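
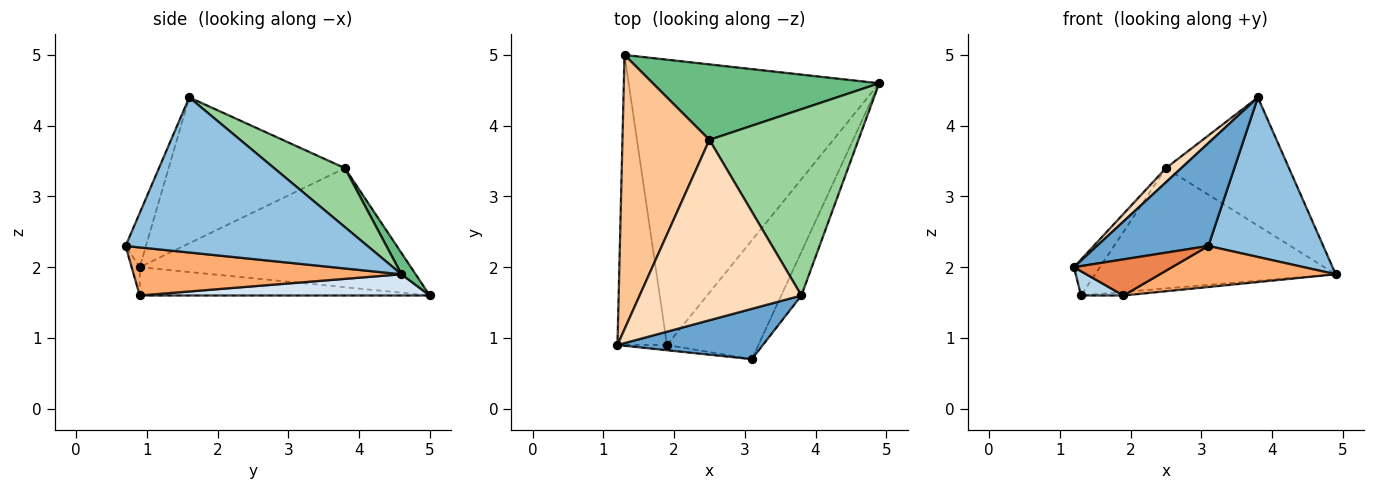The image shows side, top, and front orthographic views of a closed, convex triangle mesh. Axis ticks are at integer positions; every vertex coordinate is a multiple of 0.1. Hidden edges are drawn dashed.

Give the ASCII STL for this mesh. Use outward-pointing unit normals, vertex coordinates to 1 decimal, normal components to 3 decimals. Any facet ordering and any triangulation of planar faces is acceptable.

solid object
 facet normal -0.162 -0.886 0.434
  outer loop
   vertex 3.1 0.7 2.3
   vertex 3.8 1.6 4.4
   vertex 1.2 0.9 2.0
  endloop
 endfacet
 facet normal 0.897 -0.426 -0.116
  outer loop
   vertex 3.1 0.7 2.3
   vertex 4.9 4.6 1.9
   vertex 3.8 1.6 4.4
  endloop
 endfacet
 facet normal -0.495 -0.072 -0.866
  outer loop
   vertex 1.9 0.9 1.6
   vertex 1.2 0.9 2.0
   vertex 1.3 5.0 1.6
  endloop
 endfacet
 facet normal 0.084 0.012 -0.996
  outer loop
   vertex 1.9 0.9 1.6
   vertex 1.3 5.0 1.6
   vertex 4.9 4.6 1.9
  endloop
 endfacet
 facet normal -0.081 -0.986 -0.142
  outer loop
   vertex 1.9 0.9 1.6
   vertex 3.1 0.7 2.3
   vertex 1.2 0.9 2.0
  endloop
 endfacet
 facet normal 0.445 -0.292 -0.846
  outer loop
   vertex 1.9 0.9 1.6
   vertex 4.9 4.6 1.9
   vertex 3.1 0.7 2.3
  endloop
 endfacet
 facet normal -0.805 0.077 0.588
  outer loop
   vertex 2.5 3.8 3.4
   vertex 1.3 5.0 1.6
   vertex 1.2 0.9 2.0
  endloop
 endfacet
 facet normal -0.669 -0.058 0.741
  outer loop
   vertex 2.5 3.8 3.4
   vertex 1.2 0.9 2.0
   vertex 3.8 1.6 4.4
  endloop
 endfacet
 facet normal 0.050 0.846 0.531
  outer loop
   vertex 2.5 3.8 3.4
   vertex 4.9 4.6 1.9
   vertex 1.3 5.0 1.6
  endloop
 endfacet
 facet normal 0.310 0.539 0.783
  outer loop
   vertex 2.5 3.8 3.4
   vertex 3.8 1.6 4.4
   vertex 4.9 4.6 1.9
  endloop
 endfacet
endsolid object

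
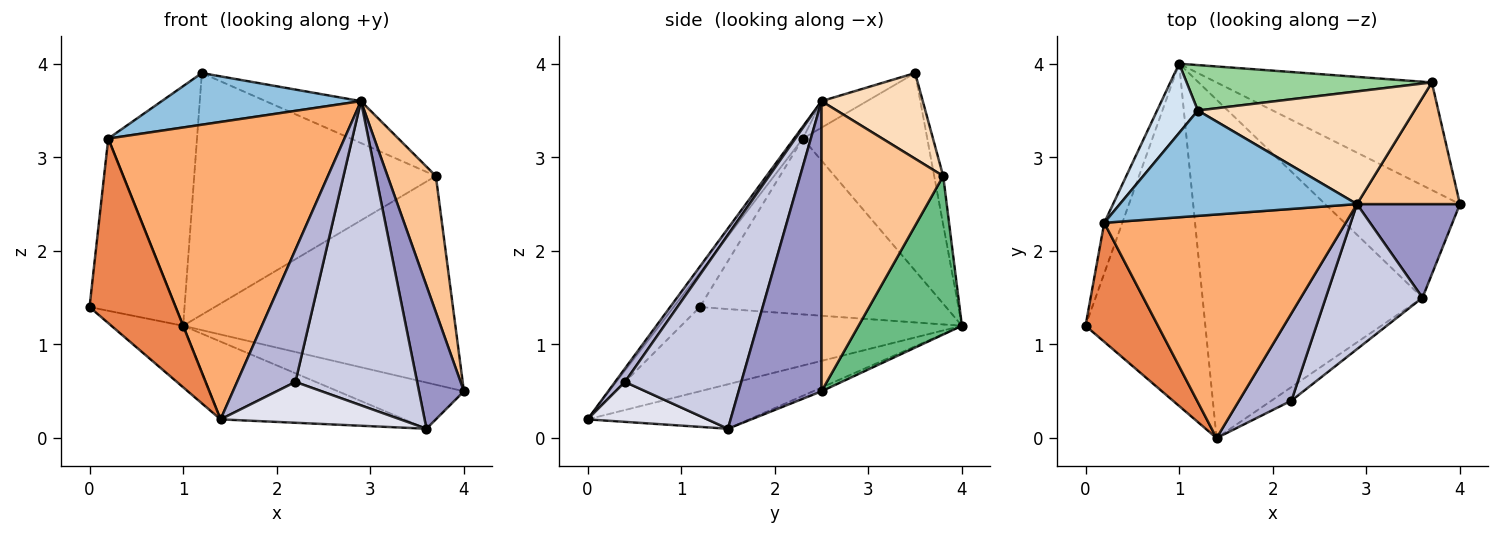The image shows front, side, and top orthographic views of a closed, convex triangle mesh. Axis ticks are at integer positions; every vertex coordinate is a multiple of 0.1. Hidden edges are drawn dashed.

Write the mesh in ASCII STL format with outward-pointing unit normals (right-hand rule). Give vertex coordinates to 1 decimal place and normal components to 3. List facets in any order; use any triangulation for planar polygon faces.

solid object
 facet normal -0.569 0.145 -0.809
  outer loop
   vertex 1.4 0.0 0.2
   vertex 0.0 1.2 1.4
   vertex 1.0 4.0 1.2
  endloop
 endfacet
 facet normal -0.100 -0.438 0.893
  outer loop
   vertex 0.2 2.3 3.2
   vertex 2.9 2.5 3.6
   vertex 1.2 3.5 3.9
  endloop
 endfacet
 facet normal -0.940 0.329 -0.096
  outer loop
   vertex 0.2 2.3 3.2
   vertex 1.0 4.0 1.2
   vertex 0.0 1.2 1.4
  endloop
 endfacet
 facet normal -0.803 0.573 0.166
  outer loop
   vertex 0.2 2.3 3.2
   vertex 1.2 3.5 3.9
   vertex 1.0 4.0 1.2
  endloop
 endfacet
 facet normal -0.248 -0.814 0.525
  outer loop
   vertex 0.2 2.3 3.2
   vertex 0.0 1.2 1.4
   vertex 1.4 0.0 0.2
  endloop
 endfacet
 facet normal -0.030 -0.799 0.601
  outer loop
   vertex 0.2 2.3 3.2
   vertex 1.4 0.0 0.2
   vertex 2.9 2.5 3.6
  endloop
 endfacet
 facet normal 0.883 -0.350 0.313
  outer loop
   vertex 3.7 3.8 2.8
   vertex 2.9 2.5 3.6
   vertex 4.0 2.5 0.5
  endloop
 endfacet
 facet normal 0.347 0.327 0.879
  outer loop
   vertex 3.7 3.8 2.8
   vertex 1.2 3.5 3.9
   vertex 2.9 2.5 3.6
  endloop
 endfacet
 facet normal 0.320 0.842 -0.434
  outer loop
   vertex 3.7 3.8 2.8
   vertex 4.0 2.5 0.5
   vertex 1.0 4.0 1.2
  endloop
 endfacet
 facet normal -0.037 0.982 0.185
  outer loop
   vertex 3.7 3.8 2.8
   vertex 1.0 4.0 1.2
   vertex 1.2 3.5 3.9
  endloop
 endfacet
 facet normal -0.026 0.380 -0.925
  outer loop
   vertex 3.6 1.5 0.1
   vertex 1.0 4.0 1.2
   vertex 4.0 2.5 0.5
  endloop
 endfacet
 facet normal -0.193 0.220 -0.956
  outer loop
   vertex 3.6 1.5 0.1
   vertex 1.4 0.0 0.2
   vertex 1.0 4.0 1.2
  endloop
 endfacet
 facet normal 0.839 -0.455 0.298
  outer loop
   vertex 3.6 1.5 0.1
   vertex 4.0 2.5 0.5
   vertex 2.9 2.5 3.6
  endloop
 endfacet
 facet normal 0.140 -0.826 0.546
  outer loop
   vertex 2.2 0.4 0.6
   vertex 2.9 2.5 3.6
   vertex 1.4 0.0 0.2
  endloop
 endfacet
 facet normal 0.653 -0.683 0.326
  outer loop
   vertex 2.2 0.4 0.6
   vertex 3.6 1.5 0.1
   vertex 2.9 2.5 3.6
  endloop
 endfacet
 facet normal 0.535 -0.802 -0.267
  outer loop
   vertex 2.2 0.4 0.6
   vertex 1.4 0.0 0.2
   vertex 3.6 1.5 0.1
  endloop
 endfacet
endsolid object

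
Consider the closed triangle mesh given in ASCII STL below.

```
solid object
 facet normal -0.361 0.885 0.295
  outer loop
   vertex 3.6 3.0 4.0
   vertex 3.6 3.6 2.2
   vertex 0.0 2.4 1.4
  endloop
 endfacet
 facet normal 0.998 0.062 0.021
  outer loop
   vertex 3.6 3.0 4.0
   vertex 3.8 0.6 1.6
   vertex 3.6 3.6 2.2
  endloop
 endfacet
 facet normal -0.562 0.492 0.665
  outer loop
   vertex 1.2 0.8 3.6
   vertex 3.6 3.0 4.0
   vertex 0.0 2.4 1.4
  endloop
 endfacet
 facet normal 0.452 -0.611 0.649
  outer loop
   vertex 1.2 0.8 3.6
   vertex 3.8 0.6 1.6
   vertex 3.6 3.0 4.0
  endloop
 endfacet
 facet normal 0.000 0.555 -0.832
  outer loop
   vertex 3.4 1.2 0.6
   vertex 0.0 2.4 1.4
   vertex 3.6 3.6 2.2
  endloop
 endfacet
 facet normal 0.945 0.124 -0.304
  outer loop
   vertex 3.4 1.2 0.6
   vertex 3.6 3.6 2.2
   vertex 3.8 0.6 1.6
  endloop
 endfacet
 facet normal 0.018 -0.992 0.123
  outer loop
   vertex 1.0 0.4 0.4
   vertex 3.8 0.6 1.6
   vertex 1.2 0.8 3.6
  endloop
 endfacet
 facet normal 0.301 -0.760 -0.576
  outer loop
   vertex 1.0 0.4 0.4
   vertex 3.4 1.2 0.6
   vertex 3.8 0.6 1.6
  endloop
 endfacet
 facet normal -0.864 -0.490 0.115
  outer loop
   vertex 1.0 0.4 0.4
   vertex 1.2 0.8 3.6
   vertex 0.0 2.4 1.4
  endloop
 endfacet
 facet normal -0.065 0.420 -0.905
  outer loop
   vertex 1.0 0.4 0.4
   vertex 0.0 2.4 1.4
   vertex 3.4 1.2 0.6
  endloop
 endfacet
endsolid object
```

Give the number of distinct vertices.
7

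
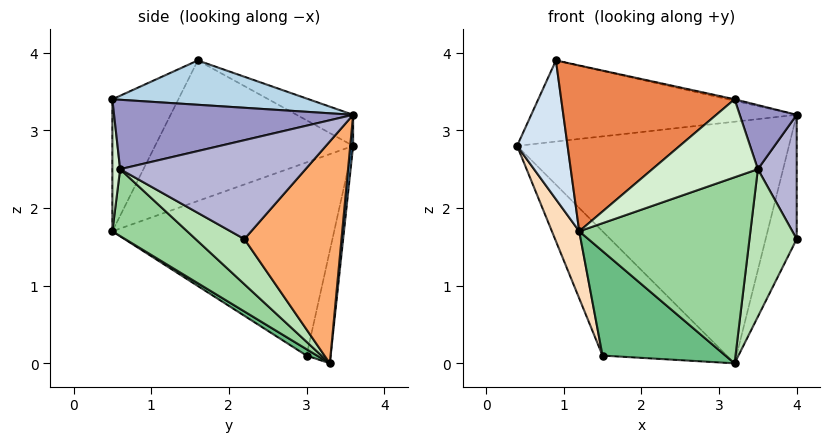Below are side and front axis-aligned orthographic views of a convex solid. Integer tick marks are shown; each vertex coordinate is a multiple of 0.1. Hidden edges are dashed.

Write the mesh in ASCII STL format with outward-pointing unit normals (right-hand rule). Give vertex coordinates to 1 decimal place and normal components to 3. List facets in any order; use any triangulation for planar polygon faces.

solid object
 facet normal 0.011 0.995 -0.096
  outer loop
   vertex 3.2 3.3 0.0
   vertex 0.4 3.6 2.8
   vertex 4.0 3.6 3.2
  endloop
 endfacet
 facet normal -0.098 0.461 0.882
  outer loop
   vertex 0.9 1.6 3.9
   vertex 4.0 3.6 3.2
   vertex 0.4 3.6 2.8
  endloop
 endfacet
 facet normal 0.216 0.007 0.976
  outer loop
   vertex 0.9 1.6 3.9
   vertex 3.2 0.5 3.4
   vertex 4.0 3.6 3.2
  endloop
 endfacet
 facet normal -0.969 -0.247 -0.009
  outer loop
   vertex 0.9 1.6 3.9
   vertex 0.4 3.6 2.8
   vertex 1.2 0.5 1.7
  endloop
 endfacet
 facet normal -0.328 -0.862 0.386
  outer loop
   vertex 0.9 1.6 3.9
   vertex 1.2 0.5 1.7
   vertex 3.2 0.5 3.4
  endloop
 endfacet
 facet normal 0.920 0.294 -0.258
  outer loop
   vertex 4.0 2.2 1.6
   vertex 3.2 3.3 0.0
   vertex 4.0 3.6 3.2
  endloop
 endfacet
 facet normal -0.183 0.941 -0.284
  outer loop
   vertex 1.5 3.0 0.1
   vertex 0.4 3.6 2.8
   vertex 3.2 3.3 0.0
  endloop
 endfacet
 facet normal -0.929 -0.114 -0.353
  outer loop
   vertex 1.5 3.0 0.1
   vertex 1.2 0.5 1.7
   vertex 0.4 3.6 2.8
  endloop
 endfacet
 facet normal 0.046 -0.542 -0.839
  outer loop
   vertex 1.5 3.0 0.1
   vertex 3.2 3.3 0.0
   vertex 1.2 0.5 1.7
  endloop
 endfacet
 facet normal 0.278 -0.636 -0.720
  outer loop
   vertex 3.5 0.6 2.5
   vertex 1.2 0.5 1.7
   vertex 3.2 3.3 0.0
  endloop
 endfacet
 facet normal 0.551 -0.533 -0.642
  outer loop
   vertex 3.5 0.6 2.5
   vertex 3.2 3.3 0.0
   vertex 4.0 2.2 1.6
  endloop
 endfacet
 facet normal 0.073 -0.994 -0.086
  outer loop
   vertex 3.5 0.6 2.5
   vertex 3.2 0.5 3.4
   vertex 1.2 0.5 1.7
  endloop
 endfacet
 facet normal 0.932 -0.222 0.286
  outer loop
   vertex 3.5 0.6 2.5
   vertex 4.0 3.6 3.2
   vertex 3.2 0.5 3.4
  endloop
 endfacet
 facet normal 0.963 -0.202 0.177
  outer loop
   vertex 3.5 0.6 2.5
   vertex 4.0 2.2 1.6
   vertex 4.0 3.6 3.2
  endloop
 endfacet
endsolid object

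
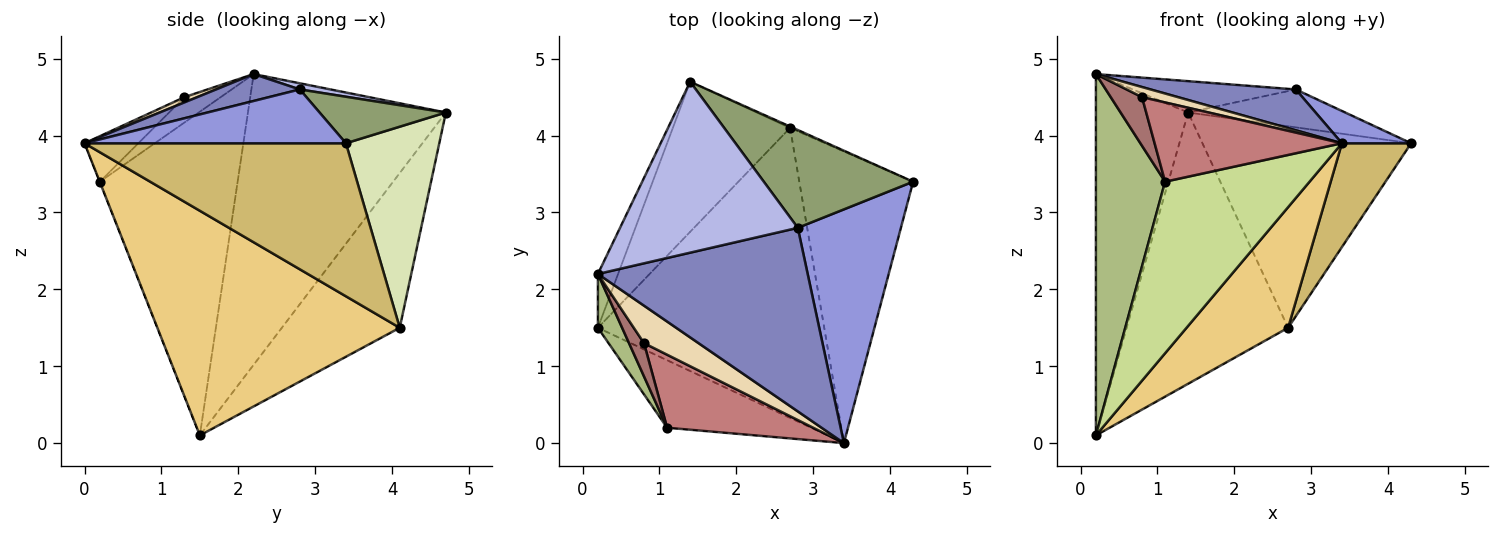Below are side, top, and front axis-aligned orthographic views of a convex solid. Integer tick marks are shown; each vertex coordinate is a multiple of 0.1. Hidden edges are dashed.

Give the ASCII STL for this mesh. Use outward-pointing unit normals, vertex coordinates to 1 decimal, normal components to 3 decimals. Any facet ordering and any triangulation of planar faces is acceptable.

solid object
 facet normal -0.905 0.422 -0.063
  outer loop
   vertex 1.4 4.7 4.3
   vertex 0.2 1.5 0.1
   vertex 0.2 2.2 4.8
  endloop
 endfacet
 facet normal 0.124 -0.216 0.969
  outer loop
   vertex 2.8 2.8 4.6
   vertex 0.2 2.2 4.8
   vertex 3.4 0.0 3.9
  endloop
 endfacet
 facet normal 0.459 -0.122 0.880
  outer loop
   vertex 2.8 2.8 4.6
   vertex 3.4 0.0 3.9
   vertex 4.3 3.4 3.9
  endloop
 endfacet
 facet normal 0.034 0.180 0.983
  outer loop
   vertex 2.8 2.8 4.6
   vertex 1.4 4.7 4.3
   vertex 0.2 2.2 4.8
  endloop
 endfacet
 facet normal 0.279 0.347 0.895
  outer loop
   vertex 2.8 2.8 4.6
   vertex 4.3 3.4 3.9
   vertex 1.4 4.7 4.3
  endloop
 endfacet
 facet normal -0.892 -0.448 0.067
  outer loop
   vertex 1.1 0.2 3.4
   vertex 0.2 2.2 4.8
   vertex 0.2 1.5 0.1
  endloop
 endfacet
 facet normal -0.001 -0.931 -0.366
  outer loop
   vertex 1.1 0.2 3.4
   vertex 0.2 1.5 0.1
   vertex 3.4 0.0 3.9
  endloop
 endfacet
 facet normal 0.408 0.913 -0.006
  outer loop
   vertex 2.7 4.1 1.5
   vertex 1.4 4.7 4.3
   vertex 4.3 3.4 3.9
  endloop
 endfacet
 facet normal -0.538 0.737 -0.408
  outer loop
   vertex 2.7 4.1 1.5
   vertex 0.2 1.5 0.1
   vertex 1.4 4.7 4.3
  endloop
 endfacet
 facet normal 0.785 -0.208 -0.584
  outer loop
   vertex 2.7 4.1 1.5
   vertex 4.3 3.4 3.9
   vertex 3.4 0.0 3.9
  endloop
 endfacet
 facet normal 0.676 -0.283 -0.681
  outer loop
   vertex 2.7 4.1 1.5
   vertex 3.4 0.0 3.9
   vertex 0.2 1.5 0.1
  endloop
 endfacet
 facet normal 0.092 -0.259 0.961
  outer loop
   vertex 0.8 1.3 4.5
   vertex 3.4 0.0 3.9
   vertex 0.2 2.2 4.8
  endloop
 endfacet
 facet normal -0.691 -0.597 0.408
  outer loop
   vertex 0.8 1.3 4.5
   vertex 0.2 2.2 4.8
   vertex 1.1 0.2 3.4
  endloop
 endfacet
 facet normal -0.207 -0.719 0.663
  outer loop
   vertex 0.8 1.3 4.5
   vertex 1.1 0.2 3.4
   vertex 3.4 0.0 3.9
  endloop
 endfacet
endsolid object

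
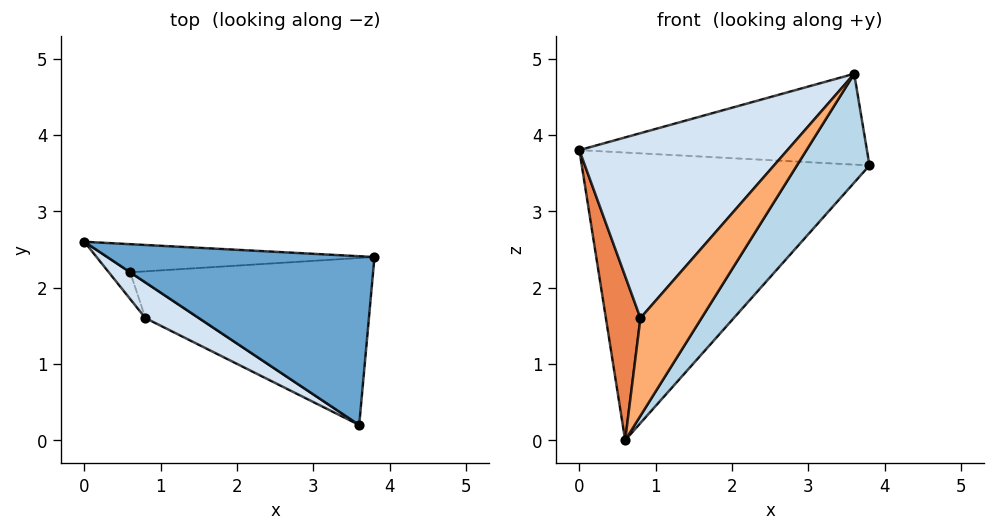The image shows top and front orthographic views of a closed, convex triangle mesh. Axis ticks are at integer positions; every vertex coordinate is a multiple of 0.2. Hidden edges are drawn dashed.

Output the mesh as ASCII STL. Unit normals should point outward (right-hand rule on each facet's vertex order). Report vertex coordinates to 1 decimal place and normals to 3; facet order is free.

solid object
 facet normal 0.071 0.473 0.878
  outer loop
   vertex 3.6 0.2 4.8
   vertex 3.8 2.4 3.6
   vertex 0.0 2.6 3.8
  endloop
 endfacet
 facet normal 0.047 0.994 -0.097
  outer loop
   vertex 0.6 2.2 0.0
   vertex 0.0 2.6 3.8
   vertex 3.8 2.4 3.6
  endloop
 endfacet
 facet normal 0.699 -0.390 -0.599
  outer loop
   vertex 0.6 2.2 0.0
   vertex 3.8 2.4 3.6
   vertex 3.6 0.2 4.8
  endloop
 endfacet
 facet normal -0.577 -0.802 0.154
  outer loop
   vertex 0.8 1.6 1.6
   vertex 3.6 0.2 4.8
   vertex 0.0 2.6 3.8
  endloop
 endfacet
 facet normal -0.859 -0.506 -0.082
  outer loop
   vertex 0.8 1.6 1.6
   vertex 0.0 2.6 3.8
   vertex 0.6 2.2 0.0
  endloop
 endfacet
 facet normal -0.078 -0.937 -0.341
  outer loop
   vertex 0.8 1.6 1.6
   vertex 0.6 2.2 0.0
   vertex 3.6 0.2 4.8
  endloop
 endfacet
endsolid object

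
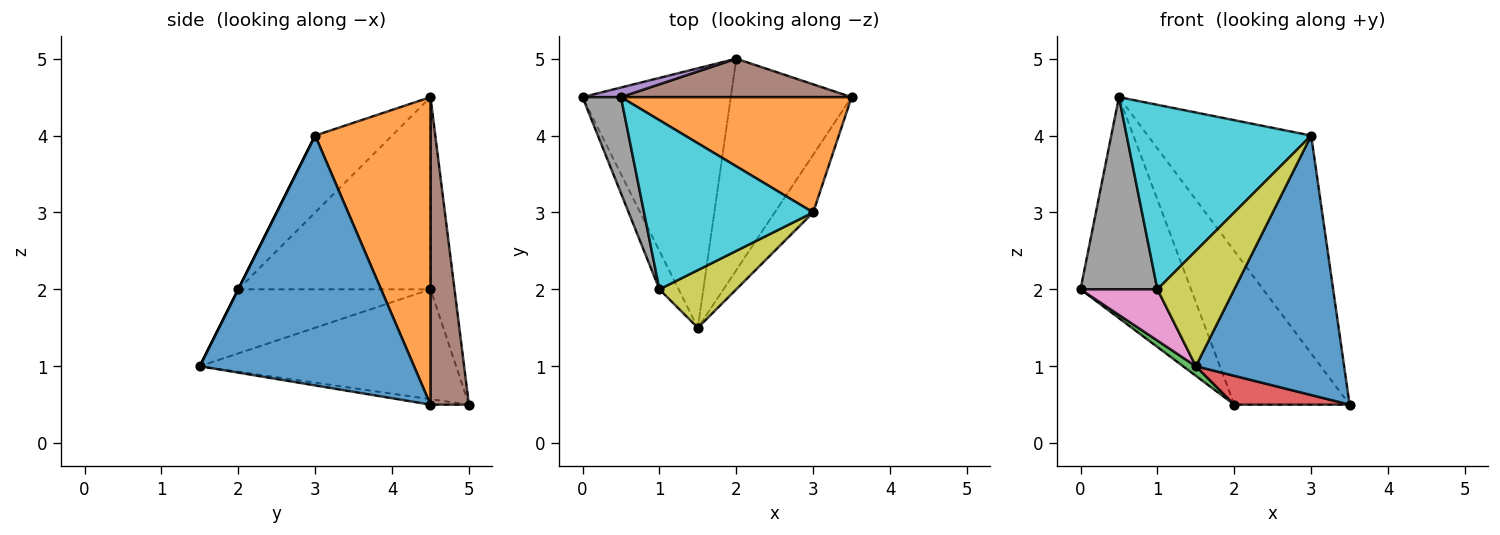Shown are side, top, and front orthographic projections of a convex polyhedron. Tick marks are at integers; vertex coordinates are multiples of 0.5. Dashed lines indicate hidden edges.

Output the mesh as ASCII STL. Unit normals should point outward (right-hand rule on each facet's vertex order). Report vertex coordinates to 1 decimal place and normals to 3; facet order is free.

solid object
 facet normal 0.816 -0.565 -0.125
  outer loop
   vertex 3.0 3.0 4.0
   vertex 1.5 1.5 1.0
   vertex 3.5 4.5 0.5
  endloop
 endfacet
 facet normal 0.529 0.750 0.397
  outer loop
   vertex 3.0 3.0 4.0
   vertex 3.5 4.5 0.5
   vertex 0.5 4.5 4.5
  endloop
 endfacet
 facet normal -0.595 -0.030 -0.803
  outer loop
   vertex 2.0 5.0 0.5
   vertex 1.5 1.5 1.0
   vertex 0.0 4.5 2.0
  endloop
 endfacet
 facet normal -0.045 -0.135 -0.990
  outer loop
   vertex 2.0 5.0 0.5
   vertex 3.5 4.5 0.5
   vertex 1.5 1.5 1.0
  endloop
 endfacet
 facet normal -0.212 0.976 0.042
  outer loop
   vertex 2.0 5.0 0.5
   vertex 0.0 4.5 2.0
   vertex 0.5 4.5 4.5
  endloop
 endfacet
 facet normal 0.308 0.923 0.231
  outer loop
   vertex 2.0 5.0 0.5
   vertex 0.5 4.5 4.5
   vertex 3.5 4.5 0.5
  endloop
 endfacet
 facet normal -0.894 -0.358 -0.268
  outer loop
   vertex 1.0 2.0 2.0
   vertex 0.0 4.5 2.0
   vertex 1.5 1.5 1.0
  endloop
 endfacet
 facet normal -0.913 -0.365 0.183
  outer loop
   vertex 1.0 2.0 2.0
   vertex 0.5 4.5 4.5
   vertex 0.0 4.5 2.0
  endloop
 endfacet
 facet normal 0.000 -0.894 0.447
  outer loop
   vertex 1.0 2.0 2.0
   vertex 1.5 1.5 1.0
   vertex 3.0 3.0 4.0
  endloop
 endfacet
 facet normal -0.294 -0.705 0.646
  outer loop
   vertex 1.0 2.0 2.0
   vertex 3.0 3.0 4.0
   vertex 0.5 4.5 4.5
  endloop
 endfacet
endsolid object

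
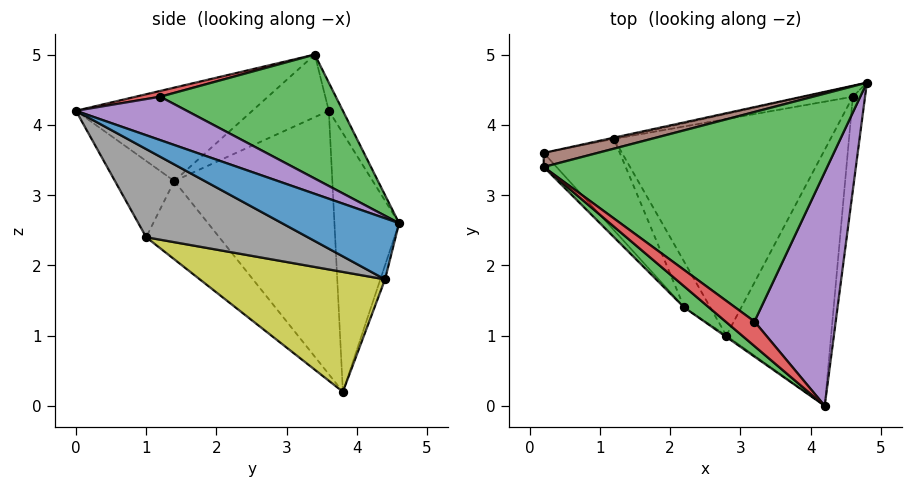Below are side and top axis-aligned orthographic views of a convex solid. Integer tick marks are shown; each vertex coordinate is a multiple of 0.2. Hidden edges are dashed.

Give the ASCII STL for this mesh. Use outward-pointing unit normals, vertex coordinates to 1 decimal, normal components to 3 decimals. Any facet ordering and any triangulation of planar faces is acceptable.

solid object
 facet normal 0.962 -0.192 -0.192
  outer loop
   vertex 4.6 4.4 1.8
   vertex 4.8 4.6 2.6
   vertex 4.2 0.0 4.2
  endloop
 endfacet
 facet normal -0.065 0.972 -0.227
  outer loop
   vertex 4.6 4.4 1.8
   vertex 1.2 3.8 0.2
   vertex 4.8 4.6 2.6
  endloop
 endfacet
 facet normal 0.384 0.284 0.878
  outer loop
   vertex 3.2 1.2 4.4
   vertex 4.8 4.6 2.6
   vertex 0.2 3.4 5.0
  endloop
 endfacet
 facet normal 0.196 0.000 0.981
  outer loop
   vertex 3.2 1.2 4.4
   vertex 0.2 3.4 5.0
   vertex 4.2 0.0 4.2
  endloop
 endfacet
 facet normal 0.457 0.238 0.857
  outer loop
   vertex 3.2 1.2 4.4
   vertex 4.2 0.0 4.2
   vertex 4.8 4.6 2.6
  endloop
 endfacet
 facet normal -0.126 0.962 0.241
  outer loop
   vertex 0.2 3.6 4.2
   vertex 0.2 3.4 5.0
   vertex 4.8 4.6 2.6
  endloop
 endfacet
 facet normal -0.214 0.977 -0.005
  outer loop
   vertex 0.2 3.6 4.2
   vertex 4.8 4.6 2.6
   vertex 1.2 3.8 0.2
  endloop
 endfacet
 facet normal 0.581 -0.430 -0.691
  outer loop
   vertex 2.8 1.0 2.4
   vertex 4.6 4.4 1.8
   vertex 4.2 0.0 4.2
  endloop
 endfacet
 facet normal 0.448 -0.380 -0.809
  outer loop
   vertex 2.8 1.0 2.4
   vertex 1.2 3.8 0.2
   vertex 4.6 4.4 1.8
  endloop
 endfacet
 facet normal -0.770 -0.599 -0.222
  outer loop
   vertex 2.2 1.4 3.2
   vertex 0.2 3.6 4.2
   vertex 1.2 3.8 0.2
  endloop
 endfacet
 facet normal -0.744 -0.620 -0.248
  outer loop
   vertex 2.2 1.4 3.2
   vertex 1.2 3.8 0.2
   vertex 2.8 1.0 2.4
  endloop
 endfacet
 facet normal -0.765 -0.625 -0.156
  outer loop
   vertex 2.2 1.4 3.2
   vertex 0.2 3.4 5.0
   vertex 0.2 3.6 4.2
  endloop
 endfacet
 facet normal -0.620 -0.768 0.164
  outer loop
   vertex 2.2 1.4 3.2
   vertex 4.2 0.0 4.2
   vertex 0.2 3.4 5.0
  endloop
 endfacet
 facet normal -0.568 -0.823 -0.015
  outer loop
   vertex 2.2 1.4 3.2
   vertex 2.8 1.0 2.4
   vertex 4.2 0.0 4.2
  endloop
 endfacet
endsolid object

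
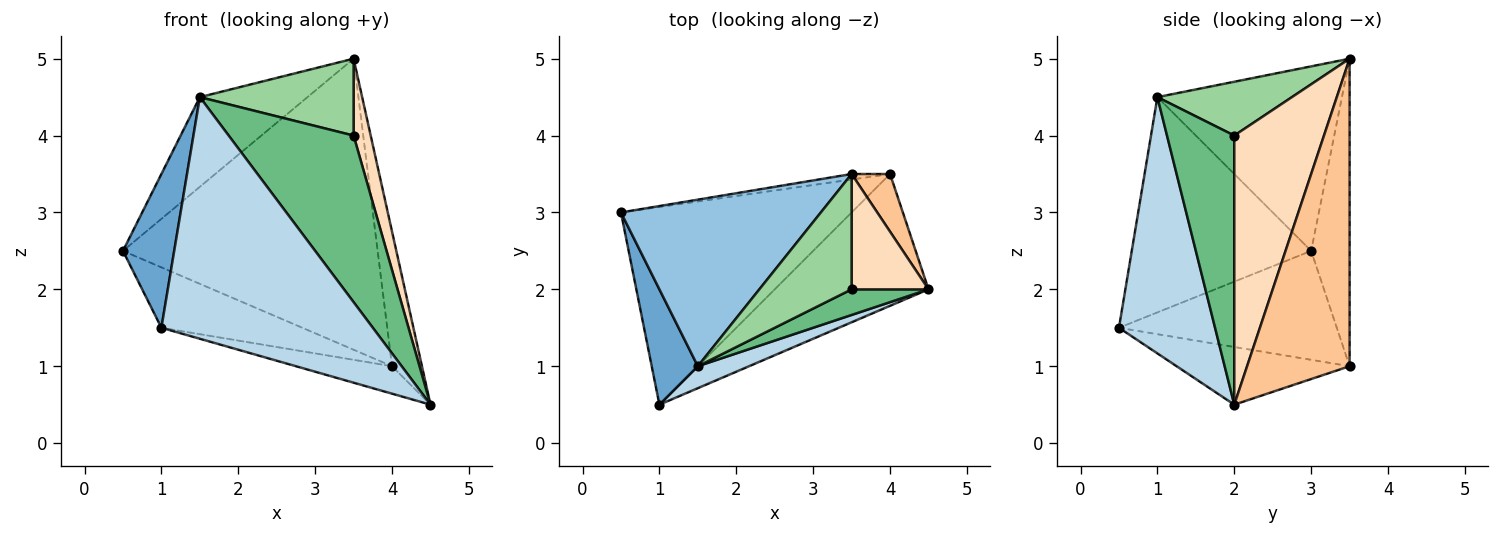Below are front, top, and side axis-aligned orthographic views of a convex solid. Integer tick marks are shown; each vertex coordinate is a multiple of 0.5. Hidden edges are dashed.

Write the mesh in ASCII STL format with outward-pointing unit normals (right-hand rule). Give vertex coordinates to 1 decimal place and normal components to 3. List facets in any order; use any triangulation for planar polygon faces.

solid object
 facet normal -0.942 -0.269 0.202
  outer loop
   vertex 1.5 1.0 4.5
   vertex 0.5 3.0 2.5
   vertex 1.0 0.5 1.5
  endloop
 endfacet
 facet normal -0.631 0.368 0.683
  outer loop
   vertex 1.5 1.0 4.5
   vertex 3.5 3.5 5.0
   vertex 0.5 3.0 2.5
  endloop
 endfacet
 facet normal 0.412 -0.907 0.082
  outer loop
   vertex 1.5 1.0 4.5
   vertex 1.0 0.5 1.5
   vertex 4.5 2.0 0.5
  endloop
 endfacet
 facet normal -0.412 0.266 -0.872
  outer loop
   vertex 4.0 3.5 1.0
   vertex 1.0 0.5 1.5
   vertex 0.5 3.0 2.5
  endloop
 endfacet
 facet normal -0.345 0.191 -0.919
  outer loop
   vertex 4.0 3.5 1.0
   vertex 4.5 2.0 0.5
   vertex 1.0 0.5 1.5
  endloop
 endfacet
 facet normal -0.149 0.989 -0.019
  outer loop
   vertex 4.0 3.5 1.0
   vertex 0.5 3.0 2.5
   vertex 3.5 3.5 5.0
  endloop
 endfacet
 facet normal 0.953 0.278 0.119
  outer loop
   vertex 4.0 3.5 1.0
   vertex 3.5 3.5 5.0
   vertex 4.5 2.0 0.5
  endloop
 endfacet
 facet normal 0.946 -0.180 0.270
  outer loop
   vertex 3.5 2.0 4.0
   vertex 4.5 2.0 0.5
   vertex 3.5 3.5 5.0
  endloop
 endfacet
 facet normal 0.470 -0.873 0.134
  outer loop
   vertex 3.5 2.0 4.0
   vertex 1.5 1.0 4.5
   vertex 4.5 2.0 0.5
  endloop
 endfacet
 facet normal 0.437 -0.499 0.749
  outer loop
   vertex 3.5 2.0 4.0
   vertex 3.5 3.5 5.0
   vertex 1.5 1.0 4.5
  endloop
 endfacet
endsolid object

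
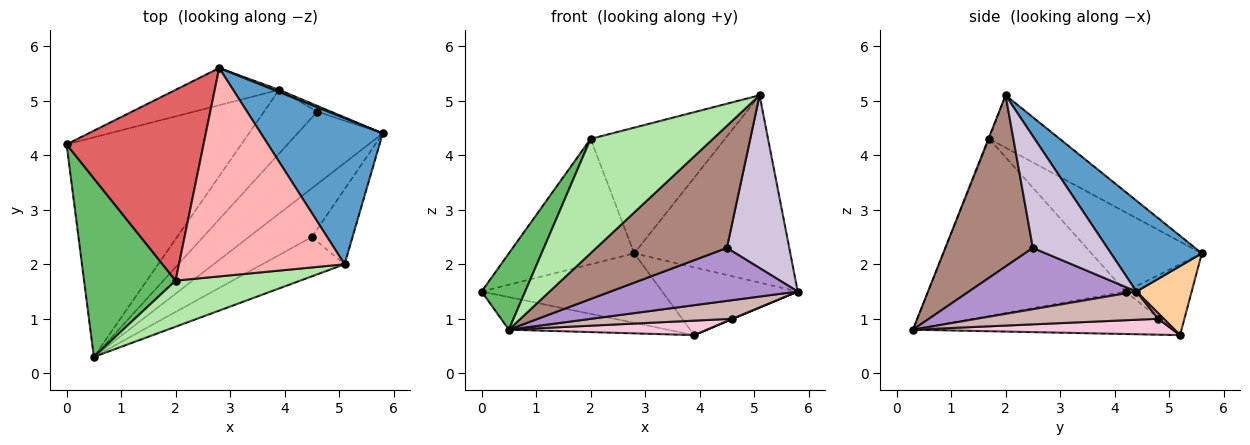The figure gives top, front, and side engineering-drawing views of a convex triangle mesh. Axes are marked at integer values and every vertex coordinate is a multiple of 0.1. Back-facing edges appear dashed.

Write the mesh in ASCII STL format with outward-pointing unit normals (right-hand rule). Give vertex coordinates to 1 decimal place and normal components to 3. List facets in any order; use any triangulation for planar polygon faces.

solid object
 facet normal 0.417 0.717 0.559
  outer loop
   vertex 2.8 5.6 2.2
   vertex 5.1 2.0 5.1
   vertex 5.8 4.4 1.5
  endloop
 endfacet
 facet normal -0.234 0.143 -0.962
  outer loop
   vertex 3.9 5.2 0.7
   vertex 0.5 0.3 0.8
   vertex 0.0 4.2 1.5
  endloop
 endfacet
 facet normal -0.307 0.839 -0.449
  outer loop
   vertex 3.9 5.2 0.7
   vertex 0.0 4.2 1.5
   vertex 2.8 5.6 2.2
  endloop
 endfacet
 facet normal 0.377 0.926 0.030
  outer loop
   vertex 3.9 5.2 0.7
   vertex 2.8 5.6 2.2
   vertex 5.8 4.4 1.5
  endloop
 endfacet
 facet normal -0.872 -0.193 0.451
  outer loop
   vertex 2.0 1.7 4.3
   vertex 0.0 4.2 1.5
   vertex 0.5 0.3 0.8
  endloop
 endfacet
 facet normal -0.007 -0.927 0.374
  outer loop
   vertex 2.0 1.7 4.3
   vertex 0.5 0.3 0.8
   vertex 5.1 2.0 5.1
  endloop
 endfacet
 facet normal -0.435 0.494 0.752
  outer loop
   vertex 2.0 1.7 4.3
   vertex 2.8 5.6 2.2
   vertex 0.0 4.2 1.5
  endloop
 endfacet
 facet normal -0.262 0.499 0.826
  outer loop
   vertex 2.0 1.7 4.3
   vertex 5.1 2.0 5.1
   vertex 2.8 5.6 2.2
  endloop
 endfacet
 facet normal 0.550 -0.614 -0.566
  outer loop
   vertex 4.5 2.5 2.3
   vertex 0.5 0.3 0.8
   vertex 5.8 4.4 1.5
  endloop
 endfacet
 facet normal 0.738 -0.618 -0.269
  outer loop
   vertex 4.5 2.5 2.3
   vertex 5.8 4.4 1.5
   vertex 5.1 2.0 5.1
  endloop
 endfacet
 facet normal 0.538 -0.802 -0.259
  outer loop
   vertex 4.5 2.5 2.3
   vertex 5.1 2.0 5.1
   vertex 0.5 0.3 0.8
  endloop
 endfacet
 facet normal 0.305 -0.237 -0.922
  outer loop
   vertex 4.6 4.8 1.0
   vertex 5.8 4.4 1.5
   vertex 0.5 0.3 0.8
  endloop
 endfacet
 facet normal 0.371 -0.046 -0.927
  outer loop
   vertex 4.6 4.8 1.0
   vertex 3.9 5.2 0.7
   vertex 5.8 4.4 1.5
  endloop
 endfacet
 facet normal 0.279 -0.213 -0.936
  outer loop
   vertex 4.6 4.8 1.0
   vertex 0.5 0.3 0.8
   vertex 3.9 5.2 0.7
  endloop
 endfacet
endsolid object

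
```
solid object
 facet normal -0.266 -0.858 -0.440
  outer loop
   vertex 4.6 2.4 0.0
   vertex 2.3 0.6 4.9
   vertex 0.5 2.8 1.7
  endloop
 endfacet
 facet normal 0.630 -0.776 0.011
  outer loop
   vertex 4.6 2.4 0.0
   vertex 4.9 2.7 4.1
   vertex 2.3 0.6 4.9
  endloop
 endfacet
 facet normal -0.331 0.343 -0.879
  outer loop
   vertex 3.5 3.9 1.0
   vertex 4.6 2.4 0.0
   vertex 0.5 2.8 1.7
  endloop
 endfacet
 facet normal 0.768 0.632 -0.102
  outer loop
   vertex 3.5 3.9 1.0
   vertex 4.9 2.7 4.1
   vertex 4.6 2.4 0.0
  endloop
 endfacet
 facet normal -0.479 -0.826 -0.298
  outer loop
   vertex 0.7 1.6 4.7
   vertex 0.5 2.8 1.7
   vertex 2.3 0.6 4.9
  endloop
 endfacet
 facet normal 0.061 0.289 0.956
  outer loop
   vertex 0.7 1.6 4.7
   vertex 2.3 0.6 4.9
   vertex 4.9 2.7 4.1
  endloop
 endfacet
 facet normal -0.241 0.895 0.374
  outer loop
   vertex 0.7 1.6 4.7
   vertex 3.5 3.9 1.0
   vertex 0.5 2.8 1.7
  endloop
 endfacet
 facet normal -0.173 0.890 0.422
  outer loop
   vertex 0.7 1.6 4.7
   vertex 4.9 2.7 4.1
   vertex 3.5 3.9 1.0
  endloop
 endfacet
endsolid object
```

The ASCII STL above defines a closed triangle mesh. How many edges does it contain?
12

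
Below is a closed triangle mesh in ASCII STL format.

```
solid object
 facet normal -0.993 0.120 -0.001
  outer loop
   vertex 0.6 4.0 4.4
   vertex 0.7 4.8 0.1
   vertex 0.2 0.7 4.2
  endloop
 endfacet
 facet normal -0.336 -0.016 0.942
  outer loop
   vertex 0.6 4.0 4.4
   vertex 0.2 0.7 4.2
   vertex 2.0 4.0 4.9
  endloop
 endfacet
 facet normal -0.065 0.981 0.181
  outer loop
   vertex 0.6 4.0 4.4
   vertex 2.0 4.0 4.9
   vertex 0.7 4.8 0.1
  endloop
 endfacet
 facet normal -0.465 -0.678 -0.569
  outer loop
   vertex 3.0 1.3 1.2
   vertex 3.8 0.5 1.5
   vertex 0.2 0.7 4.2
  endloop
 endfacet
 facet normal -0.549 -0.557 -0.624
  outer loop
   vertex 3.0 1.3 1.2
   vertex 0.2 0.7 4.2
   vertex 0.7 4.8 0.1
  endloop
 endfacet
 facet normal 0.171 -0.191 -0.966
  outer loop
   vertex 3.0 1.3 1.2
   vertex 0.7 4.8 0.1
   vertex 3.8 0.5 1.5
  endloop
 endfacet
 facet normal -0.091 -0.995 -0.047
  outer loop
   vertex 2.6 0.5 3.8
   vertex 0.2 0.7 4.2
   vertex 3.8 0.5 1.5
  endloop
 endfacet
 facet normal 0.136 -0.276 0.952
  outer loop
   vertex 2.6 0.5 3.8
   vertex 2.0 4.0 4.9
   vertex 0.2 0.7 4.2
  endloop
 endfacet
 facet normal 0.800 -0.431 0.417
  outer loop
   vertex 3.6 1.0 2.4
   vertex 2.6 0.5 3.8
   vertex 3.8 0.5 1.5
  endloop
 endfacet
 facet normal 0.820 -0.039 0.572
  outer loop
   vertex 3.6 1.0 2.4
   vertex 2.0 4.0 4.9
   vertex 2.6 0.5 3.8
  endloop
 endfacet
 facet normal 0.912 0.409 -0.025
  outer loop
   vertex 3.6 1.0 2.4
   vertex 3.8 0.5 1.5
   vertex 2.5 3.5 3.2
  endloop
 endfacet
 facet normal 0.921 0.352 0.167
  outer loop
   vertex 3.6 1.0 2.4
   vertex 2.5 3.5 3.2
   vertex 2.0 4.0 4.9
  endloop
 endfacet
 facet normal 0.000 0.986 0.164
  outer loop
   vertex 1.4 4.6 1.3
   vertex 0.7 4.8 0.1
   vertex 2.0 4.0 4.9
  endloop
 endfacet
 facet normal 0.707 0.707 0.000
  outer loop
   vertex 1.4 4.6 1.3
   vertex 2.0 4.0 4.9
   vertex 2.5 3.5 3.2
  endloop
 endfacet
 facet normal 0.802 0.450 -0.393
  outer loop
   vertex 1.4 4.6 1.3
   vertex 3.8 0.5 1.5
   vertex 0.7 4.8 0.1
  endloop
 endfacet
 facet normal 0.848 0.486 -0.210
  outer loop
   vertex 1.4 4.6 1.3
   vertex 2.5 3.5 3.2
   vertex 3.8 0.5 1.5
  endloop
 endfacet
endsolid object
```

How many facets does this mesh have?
16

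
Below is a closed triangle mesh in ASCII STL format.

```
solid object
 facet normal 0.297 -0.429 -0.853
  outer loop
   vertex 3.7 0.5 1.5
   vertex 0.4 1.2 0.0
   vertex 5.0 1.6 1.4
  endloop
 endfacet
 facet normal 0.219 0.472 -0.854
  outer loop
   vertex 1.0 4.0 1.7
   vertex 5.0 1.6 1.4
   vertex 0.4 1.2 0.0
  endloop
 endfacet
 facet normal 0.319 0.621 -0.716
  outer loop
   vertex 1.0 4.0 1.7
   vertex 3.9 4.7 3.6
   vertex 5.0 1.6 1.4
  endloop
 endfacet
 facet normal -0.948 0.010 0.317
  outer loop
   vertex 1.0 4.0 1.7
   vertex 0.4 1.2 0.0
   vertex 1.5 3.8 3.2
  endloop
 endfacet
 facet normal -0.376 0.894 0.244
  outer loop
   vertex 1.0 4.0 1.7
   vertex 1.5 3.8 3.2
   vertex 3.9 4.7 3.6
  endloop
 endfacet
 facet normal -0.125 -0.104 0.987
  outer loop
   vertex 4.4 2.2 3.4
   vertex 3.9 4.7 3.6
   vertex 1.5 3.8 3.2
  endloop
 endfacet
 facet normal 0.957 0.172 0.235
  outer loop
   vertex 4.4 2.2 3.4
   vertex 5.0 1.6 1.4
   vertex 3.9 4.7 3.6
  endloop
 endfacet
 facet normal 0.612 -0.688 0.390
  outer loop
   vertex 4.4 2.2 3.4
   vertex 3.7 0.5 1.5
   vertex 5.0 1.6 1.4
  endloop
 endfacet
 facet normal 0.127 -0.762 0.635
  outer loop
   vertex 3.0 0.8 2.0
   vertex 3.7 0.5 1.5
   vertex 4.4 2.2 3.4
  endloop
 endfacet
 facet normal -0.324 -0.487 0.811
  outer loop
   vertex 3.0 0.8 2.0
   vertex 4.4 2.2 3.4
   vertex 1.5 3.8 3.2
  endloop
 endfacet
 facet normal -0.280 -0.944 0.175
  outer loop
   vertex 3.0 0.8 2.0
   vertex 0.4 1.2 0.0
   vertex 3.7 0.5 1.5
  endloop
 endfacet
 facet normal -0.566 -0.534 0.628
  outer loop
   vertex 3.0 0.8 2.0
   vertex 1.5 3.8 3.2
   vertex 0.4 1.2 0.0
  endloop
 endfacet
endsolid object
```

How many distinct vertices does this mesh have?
8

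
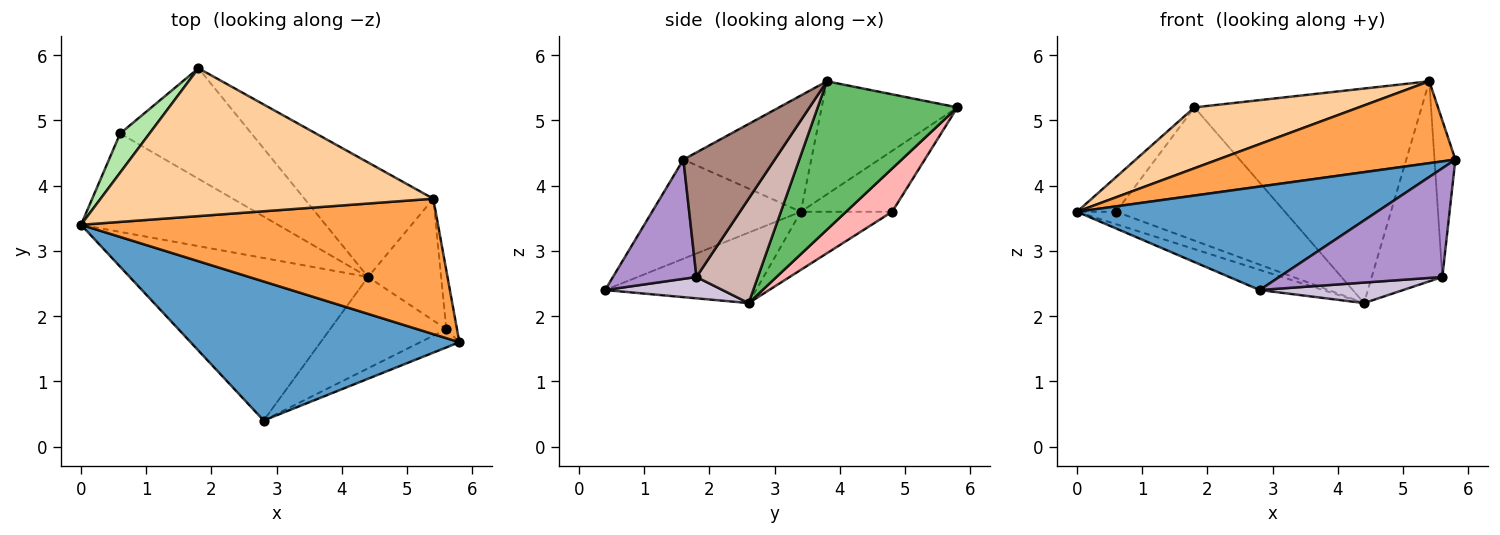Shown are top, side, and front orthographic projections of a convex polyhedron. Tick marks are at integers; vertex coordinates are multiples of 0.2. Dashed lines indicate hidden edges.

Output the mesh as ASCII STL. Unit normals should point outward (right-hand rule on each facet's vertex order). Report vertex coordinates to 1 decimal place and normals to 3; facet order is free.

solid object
 facet normal -0.284 -0.573 0.769
  outer loop
   vertex 2.8 0.4 2.4
   vertex 5.8 1.6 4.4
   vertex 0.0 3.4 3.6
  endloop
 endfacet
 facet normal -0.282 0.118 -0.952
  outer loop
   vertex 2.8 0.4 2.4
   vertex 0.0 3.4 3.6
   vertex 4.4 2.6 2.2
  endloop
 endfacet
 facet normal -0.268 -0.498 0.824
  outer loop
   vertex 5.4 3.8 5.6
   vertex 0.0 3.4 3.6
   vertex 5.8 1.6 4.4
  endloop
 endfacet
 facet normal -0.300 -0.363 0.882
  outer loop
   vertex 5.4 3.8 5.6
   vertex 1.8 5.8 5.2
   vertex 0.0 3.4 3.6
  endloop
 endfacet
 facet normal 0.477 0.775 -0.414
  outer loop
   vertex 5.4 3.8 5.6
   vertex 4.4 2.6 2.2
   vertex 1.8 5.8 5.2
  endloop
 endfacet
 facet normal -0.840 0.360 0.405
  outer loop
   vertex 0.6 4.8 3.6
   vertex 0.0 3.4 3.6
   vertex 1.8 5.8 5.2
  endloop
 endfacet
 facet normal -0.281 0.120 -0.952
  outer loop
   vertex 0.6 4.8 3.6
   vertex 4.4 2.6 2.2
   vertex 0.0 3.4 3.6
  endloop
 endfacet
 facet normal 0.206 0.753 -0.625
  outer loop
   vertex 0.6 4.8 3.6
   vertex 1.8 5.8 5.2
   vertex 4.4 2.6 2.2
  endloop
 endfacet
 facet normal 0.451 -0.880 -0.148
  outer loop
   vertex 5.6 1.8 2.6
   vertex 5.8 1.6 4.4
   vertex 2.8 0.4 2.4
  endloop
 endfacet
 facet normal 0.176 -0.216 -0.960
  outer loop
   vertex 5.6 1.8 2.6
   vertex 2.8 0.4 2.4
   vertex 4.4 2.6 2.2
  endloop
 endfacet
 facet normal 0.971 0.222 -0.083
  outer loop
   vertex 5.6 1.8 2.6
   vertex 5.4 3.8 5.6
   vertex 5.8 1.6 4.4
  endloop
 endfacet
 facet normal 0.596 0.686 -0.417
  outer loop
   vertex 5.6 1.8 2.6
   vertex 4.4 2.6 2.2
   vertex 5.4 3.8 5.6
  endloop
 endfacet
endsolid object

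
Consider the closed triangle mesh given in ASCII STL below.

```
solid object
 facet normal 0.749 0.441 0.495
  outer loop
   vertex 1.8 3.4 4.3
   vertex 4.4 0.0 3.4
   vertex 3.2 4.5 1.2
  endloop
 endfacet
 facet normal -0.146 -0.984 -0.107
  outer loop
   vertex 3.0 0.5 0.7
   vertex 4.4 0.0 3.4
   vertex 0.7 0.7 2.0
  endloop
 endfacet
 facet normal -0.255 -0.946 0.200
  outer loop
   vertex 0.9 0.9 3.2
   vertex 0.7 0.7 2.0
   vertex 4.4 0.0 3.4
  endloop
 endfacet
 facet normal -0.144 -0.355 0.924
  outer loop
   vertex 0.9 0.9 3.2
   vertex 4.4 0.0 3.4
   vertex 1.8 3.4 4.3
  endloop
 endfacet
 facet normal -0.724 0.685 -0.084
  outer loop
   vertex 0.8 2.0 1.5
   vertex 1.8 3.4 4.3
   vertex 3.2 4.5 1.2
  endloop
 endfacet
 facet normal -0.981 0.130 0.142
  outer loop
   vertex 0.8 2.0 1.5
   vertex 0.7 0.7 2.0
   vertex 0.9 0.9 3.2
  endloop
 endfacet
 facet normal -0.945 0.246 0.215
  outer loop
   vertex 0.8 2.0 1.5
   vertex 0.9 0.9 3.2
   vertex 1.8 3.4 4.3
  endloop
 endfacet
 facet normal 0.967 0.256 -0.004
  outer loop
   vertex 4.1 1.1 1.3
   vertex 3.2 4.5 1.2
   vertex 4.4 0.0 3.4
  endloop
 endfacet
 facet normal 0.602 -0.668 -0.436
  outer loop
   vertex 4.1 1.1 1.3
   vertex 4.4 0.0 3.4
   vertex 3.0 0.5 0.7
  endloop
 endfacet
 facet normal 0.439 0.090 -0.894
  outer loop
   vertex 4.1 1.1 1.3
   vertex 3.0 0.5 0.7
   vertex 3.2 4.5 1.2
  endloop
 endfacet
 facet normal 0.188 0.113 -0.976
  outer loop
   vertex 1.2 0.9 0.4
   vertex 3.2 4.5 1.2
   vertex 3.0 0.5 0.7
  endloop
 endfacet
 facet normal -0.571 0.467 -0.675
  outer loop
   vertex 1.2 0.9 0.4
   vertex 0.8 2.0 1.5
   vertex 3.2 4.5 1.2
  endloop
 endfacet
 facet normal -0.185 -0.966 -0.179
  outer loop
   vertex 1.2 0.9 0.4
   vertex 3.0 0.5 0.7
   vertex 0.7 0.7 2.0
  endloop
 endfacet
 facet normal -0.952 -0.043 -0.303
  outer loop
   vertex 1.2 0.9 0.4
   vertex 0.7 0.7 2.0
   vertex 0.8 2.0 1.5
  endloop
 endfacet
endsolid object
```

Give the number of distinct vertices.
9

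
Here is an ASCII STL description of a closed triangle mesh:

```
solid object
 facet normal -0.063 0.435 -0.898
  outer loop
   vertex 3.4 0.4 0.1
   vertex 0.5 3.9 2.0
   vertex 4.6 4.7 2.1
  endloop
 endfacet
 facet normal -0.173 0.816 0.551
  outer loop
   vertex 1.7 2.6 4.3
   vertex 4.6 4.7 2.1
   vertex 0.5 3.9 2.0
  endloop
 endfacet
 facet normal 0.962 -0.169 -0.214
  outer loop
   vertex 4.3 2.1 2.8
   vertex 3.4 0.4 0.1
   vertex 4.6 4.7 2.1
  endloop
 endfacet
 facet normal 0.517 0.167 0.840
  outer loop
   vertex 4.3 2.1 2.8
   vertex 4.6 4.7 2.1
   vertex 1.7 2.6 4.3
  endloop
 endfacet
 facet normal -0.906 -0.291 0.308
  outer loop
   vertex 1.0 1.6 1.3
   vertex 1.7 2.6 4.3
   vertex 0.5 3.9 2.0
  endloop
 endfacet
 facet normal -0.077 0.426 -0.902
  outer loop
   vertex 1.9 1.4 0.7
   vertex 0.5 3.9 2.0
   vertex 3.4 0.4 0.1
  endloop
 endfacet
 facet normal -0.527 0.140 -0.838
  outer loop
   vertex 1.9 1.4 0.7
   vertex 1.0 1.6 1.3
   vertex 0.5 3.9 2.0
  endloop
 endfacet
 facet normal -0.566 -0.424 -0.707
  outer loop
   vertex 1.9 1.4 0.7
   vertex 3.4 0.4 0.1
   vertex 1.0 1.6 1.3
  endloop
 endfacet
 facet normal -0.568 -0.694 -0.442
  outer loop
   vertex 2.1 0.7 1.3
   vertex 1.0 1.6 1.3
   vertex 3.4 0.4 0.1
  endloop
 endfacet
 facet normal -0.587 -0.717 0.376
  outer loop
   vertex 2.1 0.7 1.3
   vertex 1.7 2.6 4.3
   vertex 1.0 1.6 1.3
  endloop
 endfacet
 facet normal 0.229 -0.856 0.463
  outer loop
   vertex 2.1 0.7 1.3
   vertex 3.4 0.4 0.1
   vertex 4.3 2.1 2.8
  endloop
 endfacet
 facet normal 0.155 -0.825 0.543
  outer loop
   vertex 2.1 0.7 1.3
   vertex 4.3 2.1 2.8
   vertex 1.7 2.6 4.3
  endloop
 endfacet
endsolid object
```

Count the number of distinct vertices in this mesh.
8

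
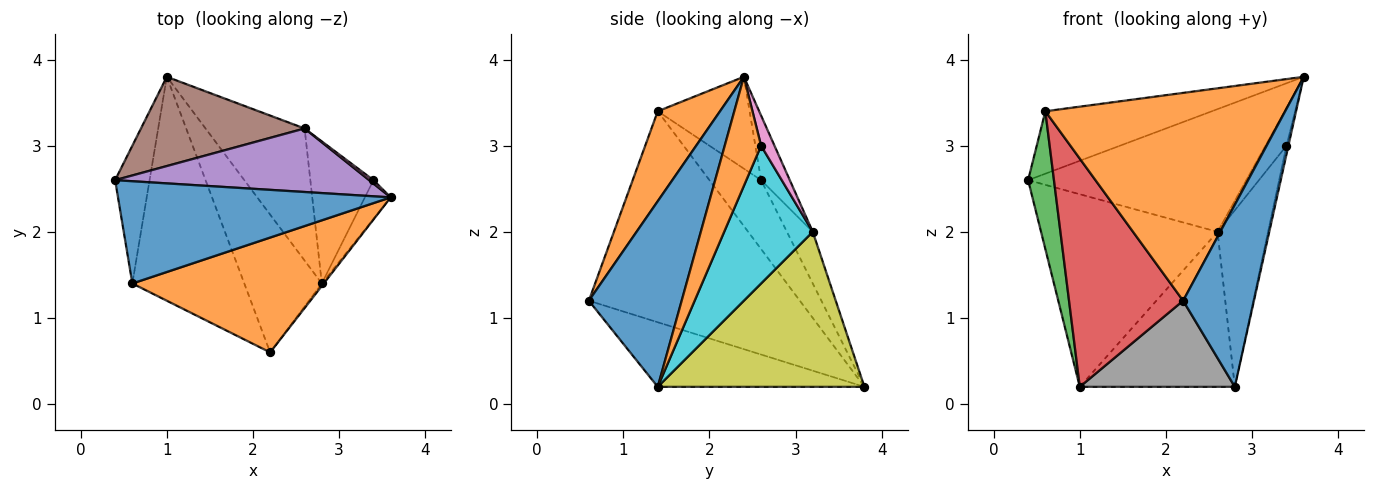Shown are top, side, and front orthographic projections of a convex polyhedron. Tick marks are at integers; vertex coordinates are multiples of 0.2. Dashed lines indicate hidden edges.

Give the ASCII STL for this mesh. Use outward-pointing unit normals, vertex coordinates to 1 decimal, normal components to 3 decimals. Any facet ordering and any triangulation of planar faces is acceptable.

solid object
 facet normal -0.276 0.501 0.820
  outer loop
   vertex 0.6 1.4 3.4
   vertex 3.6 2.4 3.8
   vertex 0.4 2.6 2.6
  endloop
 endfacet
 facet normal 0.222 -0.854 0.472
  outer loop
   vertex 0.6 1.4 3.4
   vertex 2.2 0.6 1.2
   vertex 3.6 2.4 3.8
  endloop
 endfacet
 facet normal -0.816 -0.408 -0.408
  outer loop
   vertex 0.6 1.4 3.4
   vertex 0.4 2.6 2.6
   vertex 1.0 3.8 0.2
  endloop
 endfacet
 facet normal -0.797 -0.431 -0.423
  outer loop
   vertex 0.6 1.4 3.4
   vertex 1.0 3.8 0.2
   vertex 2.2 0.6 1.2
  endloop
 endfacet
 facet normal -0.116 0.882 0.457
  outer loop
   vertex 2.6 3.2 2.0
   vertex 0.4 2.6 2.6
   vertex 3.6 2.4 3.8
  endloop
 endfacet
 facet normal -0.132 0.899 0.417
  outer loop
   vertex 2.6 3.2 2.0
   vertex 1.0 3.8 0.2
   vertex 0.4 2.6 2.6
  endloop
 endfacet
 facet normal 0.535 0.841 0.076
  outer loop
   vertex 3.4 2.6 3.0
   vertex 2.6 3.2 2.0
   vertex 3.6 2.4 3.8
  endloop
 endfacet
 facet normal -0.577 -0.433 -0.693
  outer loop
   vertex 2.8 1.4 0.2
   vertex 2.2 0.6 1.2
   vertex 1.0 3.8 0.2
  endloop
 endfacet
 facet normal 0.712 0.534 -0.455
  outer loop
   vertex 2.8 1.4 0.2
   vertex 1.0 3.8 0.2
   vertex 2.6 3.2 2.0
  endloop
 endfacet
 facet normal 0.807 0.460 -0.370
  outer loop
   vertex 2.8 1.4 0.2
   vertex 2.6 3.2 2.0
   vertex 3.4 2.6 3.0
  endloop
 endfacet
 facet normal 0.795 -0.607 -0.008
  outer loop
   vertex 2.8 1.4 0.2
   vertex 3.6 2.4 3.8
   vertex 2.2 0.6 1.2
  endloop
 endfacet
 facet normal 0.972 0.051 -0.230
  outer loop
   vertex 2.8 1.4 0.2
   vertex 3.4 2.6 3.0
   vertex 3.6 2.4 3.8
  endloop
 endfacet
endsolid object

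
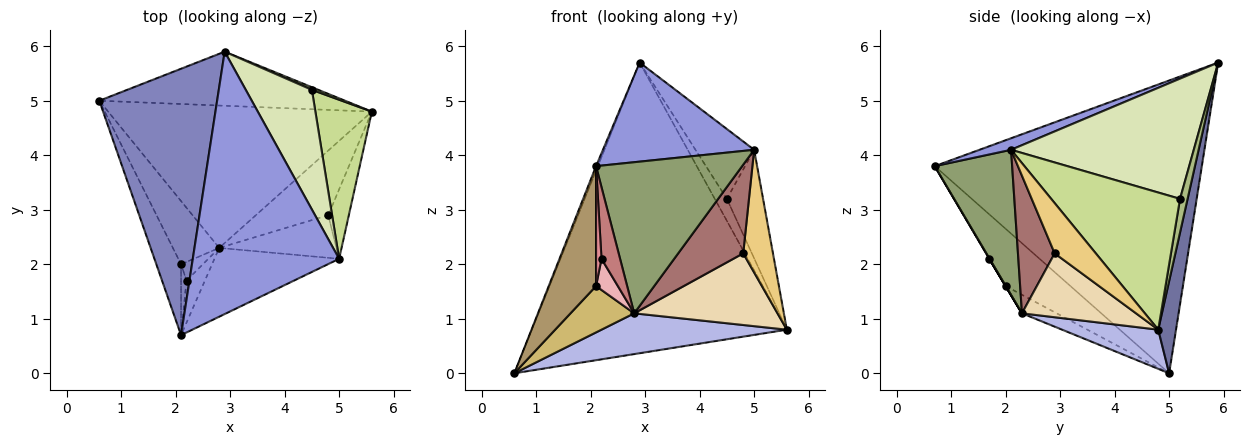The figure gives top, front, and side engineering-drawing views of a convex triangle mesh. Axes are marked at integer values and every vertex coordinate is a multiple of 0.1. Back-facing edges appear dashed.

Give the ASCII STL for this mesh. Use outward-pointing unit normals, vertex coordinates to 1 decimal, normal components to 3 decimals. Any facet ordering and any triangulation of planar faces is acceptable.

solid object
 facet normal 0.068 0.981 -0.182
  outer loop
   vertex 2.9 5.9 5.7
   vertex 5.6 4.8 0.8
   vertex 0.6 5.0 0.0
  endloop
 endfacet
 facet normal -0.928 0.006 0.373
  outer loop
   vertex 2.9 5.9 5.7
   vertex 0.6 5.0 0.0
   vertex 2.1 0.7 3.8
  endloop
 endfacet
 facet normal 0.074 -0.352 0.933
  outer loop
   vertex 5.0 2.1 4.1
   vertex 2.9 5.9 5.7
   vertex 2.1 0.7 3.8
  endloop
 endfacet
 facet normal 0.141 -0.273 -0.952
  outer loop
   vertex 2.8 2.3 1.1
   vertex 0.6 5.0 0.0
   vertex 5.6 4.8 0.8
  endloop
 endfacet
 facet normal 0.434 -0.820 -0.373
  outer loop
   vertex 2.8 2.3 1.1
   vertex 5.0 2.1 4.1
   vertex 2.1 0.7 3.8
  endloop
 endfacet
 facet normal 0.527 0.844 0.101
  outer loop
   vertex 4.5 5.2 3.2
   vertex 5.6 4.8 0.8
   vertex 2.9 5.9 5.7
  endloop
 endfacet
 facet normal 0.895 0.251 0.368
  outer loop
   vertex 4.5 5.2 3.2
   vertex 5.0 2.1 4.1
   vertex 5.6 4.8 0.8
  endloop
 endfacet
 facet normal 0.843 0.271 0.464
  outer loop
   vertex 4.5 5.2 3.2
   vertex 2.9 5.9 5.7
   vertex 5.0 2.1 4.1
  endloop
 endfacet
 facet normal -0.763 -0.557 -0.329
  outer loop
   vertex 2.1 2.0 1.6
   vertex 2.1 0.7 3.8
   vertex 0.6 5.0 0.0
  endloop
 endfacet
 facet normal -0.307 -0.563 -0.767
  outer loop
   vertex 2.1 2.0 1.6
   vertex 0.6 5.0 0.0
   vertex 2.8 2.3 1.1
  endloop
 endfacet
 facet normal 0.769 -0.556 -0.315
  outer loop
   vertex 4.8 2.9 2.2
   vertex 5.6 4.8 0.8
   vertex 5.0 2.1 4.1
  endloop
 endfacet
 facet normal 0.509 -0.639 -0.577
  outer loop
   vertex 4.8 2.9 2.2
   vertex 2.8 2.3 1.1
   vertex 5.6 4.8 0.8
  endloop
 endfacet
 facet normal 0.453 -0.803 -0.386
  outer loop
   vertex 4.8 2.9 2.2
   vertex 5.0 2.1 4.1
   vertex 2.8 2.3 1.1
  endloop
 endfacet
 facet normal 0.019 -0.862 -0.506
  outer loop
   vertex 2.2 1.7 2.1
   vertex 2.8 2.3 1.1
   vertex 2.1 0.7 3.8
  endloop
 endfacet
 facet normal -0.039 -0.860 -0.508
  outer loop
   vertex 2.2 1.7 2.1
   vertex 2.1 0.7 3.8
   vertex 2.1 2.0 1.6
  endloop
 endfacet
 facet normal 0.000 -0.857 -0.514
  outer loop
   vertex 2.2 1.7 2.1
   vertex 2.1 2.0 1.6
   vertex 2.8 2.3 1.1
  endloop
 endfacet
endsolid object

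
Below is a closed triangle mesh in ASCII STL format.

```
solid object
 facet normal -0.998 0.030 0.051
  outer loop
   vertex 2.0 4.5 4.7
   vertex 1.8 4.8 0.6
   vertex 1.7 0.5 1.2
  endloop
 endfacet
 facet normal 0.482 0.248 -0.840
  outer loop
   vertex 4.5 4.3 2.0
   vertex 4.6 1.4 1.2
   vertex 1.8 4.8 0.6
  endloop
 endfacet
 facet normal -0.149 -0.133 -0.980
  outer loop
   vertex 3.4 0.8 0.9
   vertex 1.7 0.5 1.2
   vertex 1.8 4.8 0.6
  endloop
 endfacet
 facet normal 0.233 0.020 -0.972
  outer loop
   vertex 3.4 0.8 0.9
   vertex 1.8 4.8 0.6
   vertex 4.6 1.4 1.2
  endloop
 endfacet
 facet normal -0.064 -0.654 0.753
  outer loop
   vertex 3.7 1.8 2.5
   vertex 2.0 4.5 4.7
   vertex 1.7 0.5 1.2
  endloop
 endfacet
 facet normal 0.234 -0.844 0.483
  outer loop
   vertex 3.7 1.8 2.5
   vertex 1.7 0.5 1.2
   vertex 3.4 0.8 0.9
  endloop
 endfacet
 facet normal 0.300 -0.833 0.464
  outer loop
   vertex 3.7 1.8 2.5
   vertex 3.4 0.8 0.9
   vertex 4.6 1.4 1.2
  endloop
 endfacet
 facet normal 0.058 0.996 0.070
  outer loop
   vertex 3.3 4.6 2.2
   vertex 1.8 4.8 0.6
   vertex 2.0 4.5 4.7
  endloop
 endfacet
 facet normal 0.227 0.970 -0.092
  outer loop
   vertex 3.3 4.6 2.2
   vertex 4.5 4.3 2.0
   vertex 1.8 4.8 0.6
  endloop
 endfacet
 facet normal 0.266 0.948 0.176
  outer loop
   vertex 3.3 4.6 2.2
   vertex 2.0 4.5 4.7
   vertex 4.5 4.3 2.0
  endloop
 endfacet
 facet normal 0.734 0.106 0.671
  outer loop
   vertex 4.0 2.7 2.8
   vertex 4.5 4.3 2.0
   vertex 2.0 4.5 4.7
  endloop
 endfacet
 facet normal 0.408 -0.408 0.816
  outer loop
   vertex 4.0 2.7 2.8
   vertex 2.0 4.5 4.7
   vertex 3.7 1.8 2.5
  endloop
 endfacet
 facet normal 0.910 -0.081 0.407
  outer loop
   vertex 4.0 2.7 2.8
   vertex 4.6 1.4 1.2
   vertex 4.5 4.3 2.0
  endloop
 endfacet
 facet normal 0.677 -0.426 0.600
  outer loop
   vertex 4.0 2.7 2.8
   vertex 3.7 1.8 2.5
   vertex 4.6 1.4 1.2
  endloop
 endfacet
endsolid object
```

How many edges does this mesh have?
21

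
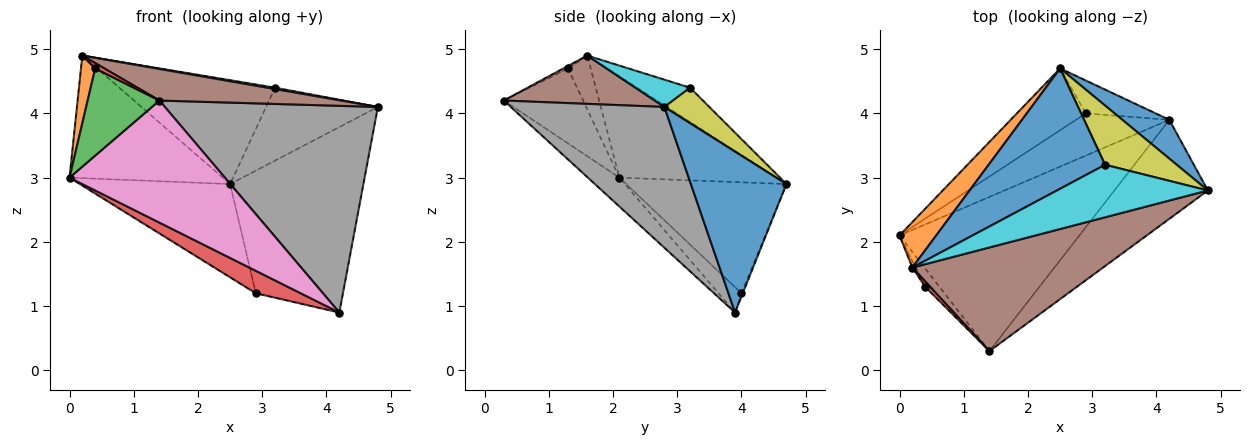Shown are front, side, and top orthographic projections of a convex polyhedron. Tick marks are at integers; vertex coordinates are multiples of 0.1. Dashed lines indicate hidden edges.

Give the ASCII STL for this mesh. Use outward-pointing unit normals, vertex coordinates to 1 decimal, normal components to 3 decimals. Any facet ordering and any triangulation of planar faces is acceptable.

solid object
 facet normal 0.574 0.801 0.168
  outer loop
   vertex 4.2 3.9 0.9
   vertex 2.5 4.7 2.9
   vertex 4.8 2.8 4.1
  endloop
 endfacet
 facet normal -0.693 0.676 0.251
  outer loop
   vertex 0.2 1.6 4.9
   vertex 2.5 4.7 2.9
   vertex 0.0 2.1 3.0
  endloop
 endfacet
 facet normal -0.664 0.623 -0.413
  outer loop
   vertex 2.9 4.0 1.2
   vertex 0.0 2.1 3.0
   vertex 2.5 4.7 2.9
  endloop
 endfacet
 facet normal -0.233 -0.457 -0.858
  outer loop
   vertex 2.9 4.0 1.2
   vertex 4.2 3.9 0.9
   vertex 0.0 2.1 3.0
  endloop
 endfacet
 facet normal -0.018 0.923 -0.384
  outer loop
   vertex 2.9 4.0 1.2
   vertex 2.5 4.7 2.9
   vertex 4.2 3.9 0.9
  endloop
 endfacet
 facet normal 0.236 -0.283 0.930
  outer loop
   vertex 1.4 0.3 4.2
   vertex 4.8 2.8 4.1
   vertex 0.2 1.6 4.9
  endloop
 endfacet
 facet normal -0.125 -0.616 -0.778
  outer loop
   vertex 1.4 0.3 4.2
   vertex 0.0 2.1 3.0
   vertex 4.2 3.9 0.9
  endloop
 endfacet
 facet normal 0.545 -0.756 -0.362
  outer loop
   vertex 1.4 0.3 4.2
   vertex 4.2 3.9 0.9
   vertex 4.8 2.8 4.1
  endloop
 endfacet
 facet normal 0.298 0.741 0.602
  outer loop
   vertex 3.2 3.2 4.4
   vertex 4.8 2.8 4.1
   vertex 2.5 4.7 2.9
  endloop
 endfacet
 facet normal 0.178 -0.026 0.984
  outer loop
   vertex 3.2 3.2 4.4
   vertex 0.2 1.6 4.9
   vertex 4.8 2.8 4.1
  endloop
 endfacet
 facet normal -0.217 0.638 0.739
  outer loop
   vertex 3.2 3.2 4.4
   vertex 2.5 4.7 2.9
   vertex 0.2 1.6 4.9
  endloop
 endfacet
 facet normal -0.846 -0.530 -0.051
  outer loop
   vertex 0.4 1.3 4.7
   vertex 0.2 1.6 4.9
   vertex 0.0 2.1 3.0
  endloop
 endfacet
 facet normal -0.734 -0.664 -0.140
  outer loop
   vertex 0.4 1.3 4.7
   vertex 0.0 2.1 3.0
   vertex 1.4 0.3 4.2
  endloop
 endfacet
 facet normal -0.333 -0.667 0.667
  outer loop
   vertex 0.4 1.3 4.7
   vertex 1.4 0.3 4.2
   vertex 0.2 1.6 4.9
  endloop
 endfacet
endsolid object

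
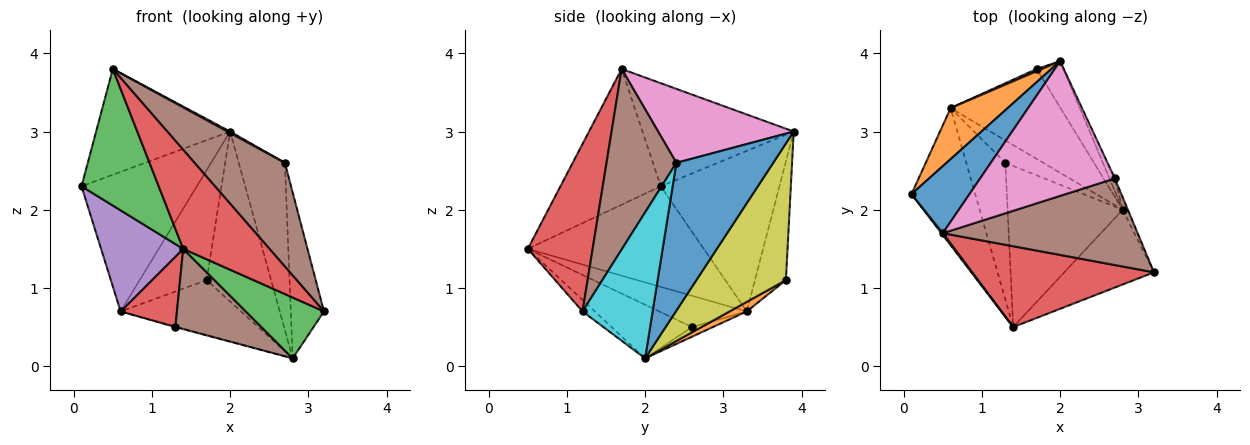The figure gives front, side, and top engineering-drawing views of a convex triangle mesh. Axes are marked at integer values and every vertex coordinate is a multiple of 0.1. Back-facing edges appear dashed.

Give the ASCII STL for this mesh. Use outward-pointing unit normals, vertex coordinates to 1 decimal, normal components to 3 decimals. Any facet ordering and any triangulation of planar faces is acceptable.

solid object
 facet normal -0.690 0.611 0.388
  outer loop
   vertex 0.5 1.7 3.8
   vertex 2.0 3.9 3.0
   vertex 0.1 2.2 2.3
  endloop
 endfacet
 facet normal -0.695 0.675 0.247
  outer loop
   vertex 0.6 3.3 0.7
   vertex 0.1 2.2 2.3
   vertex 2.0 3.9 3.0
  endloop
 endfacet
 facet normal -0.792 -0.610 0.008
  outer loop
   vertex 1.4 0.5 1.5
   vertex 0.5 1.7 3.8
   vertex 0.1 2.2 2.3
  endloop
 endfacet
 facet normal 0.503 -0.670 0.546
  outer loop
   vertex 1.4 0.5 1.5
   vertex 3.2 1.2 0.7
   vertex 0.5 1.7 3.8
  endloop
 endfacet
 facet normal -0.786 -0.367 -0.498
  outer loop
   vertex 1.4 0.5 1.5
   vertex 0.1 2.2 2.3
   vertex 0.6 3.3 0.7
  endloop
 endfacet
 facet normal 0.511 -0.660 0.551
  outer loop
   vertex 2.7 2.4 2.6
   vertex 0.5 1.7 3.8
   vertex 3.2 1.2 0.7
  endloop
 endfacet
 facet normal 0.481 -0.009 0.877
  outer loop
   vertex 2.7 2.4 2.6
   vertex 2.0 3.9 3.0
   vertex 0.5 1.7 3.8
  endloop
 endfacet
 facet normal -0.419 0.908 0.018
  outer loop
   vertex 1.7 3.8 1.1
   vertex 0.6 3.3 0.7
   vertex 2.0 3.9 3.0
  endloop
 endfacet
 facet normal 0.802 0.577 -0.157
  outer loop
   vertex 2.8 2.0 0.1
   vertex 1.7 3.8 1.1
   vertex 2.0 3.9 3.0
  endloop
 endfacet
 facet normal 0.903 0.428 -0.032
  outer loop
   vertex 2.8 2.0 0.1
   vertex 2.7 2.4 2.6
   vertex 3.2 1.2 0.7
  endloop
 endfacet
 facet normal 0.902 0.430 -0.033
  outer loop
   vertex 2.8 2.0 0.1
   vertex 2.0 3.9 3.0
   vertex 2.7 2.4 2.6
  endloop
 endfacet
 facet normal 0.074 0.519 -0.852
  outer loop
   vertex 2.8 2.0 0.1
   vertex 0.6 3.3 0.7
   vertex 1.7 3.8 1.1
  endloop
 endfacet
 facet normal -0.099 -0.628 -0.772
  outer loop
   vertex 2.8 2.0 0.1
   vertex 3.2 1.2 0.7
   vertex 1.4 0.5 1.5
  endloop
 endfacet
 facet normal -0.580 -0.373 -0.725
  outer loop
   vertex 1.3 2.6 0.5
   vertex 1.4 0.5 1.5
   vertex 0.6 3.3 0.7
  endloop
 endfacet
 facet normal -0.246 0.031 -0.969
  outer loop
   vertex 1.3 2.6 0.5
   vertex 0.6 3.3 0.7
   vertex 2.8 2.0 0.1
  endloop
 endfacet
 facet normal -0.385 -0.412 -0.826
  outer loop
   vertex 1.3 2.6 0.5
   vertex 2.8 2.0 0.1
   vertex 1.4 0.5 1.5
  endloop
 endfacet
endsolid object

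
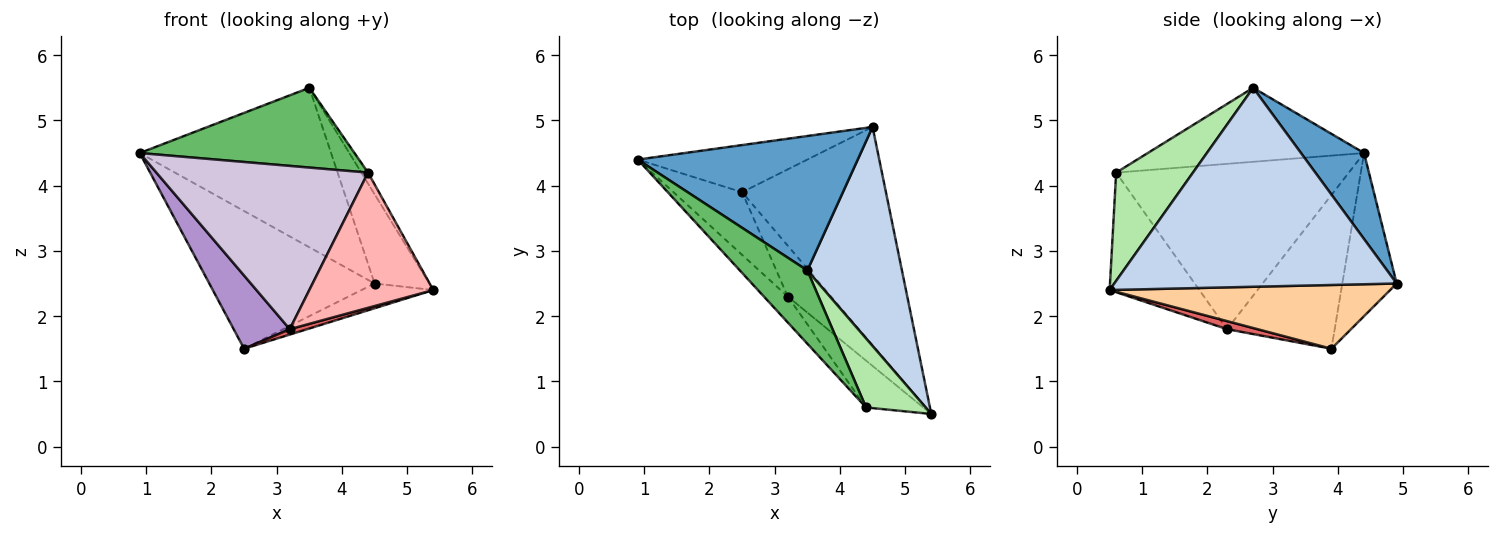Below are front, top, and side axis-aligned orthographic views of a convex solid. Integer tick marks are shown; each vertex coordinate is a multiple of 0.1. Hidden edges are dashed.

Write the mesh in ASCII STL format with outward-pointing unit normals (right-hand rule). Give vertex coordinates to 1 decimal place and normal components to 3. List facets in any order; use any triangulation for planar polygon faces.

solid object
 facet normal 0.244 0.741 0.625
  outer loop
   vertex 3.5 2.7 5.5
   vertex 4.5 4.9 2.5
   vertex 0.9 4.4 4.5
  endloop
 endfacet
 facet normal 0.890 0.172 0.423
  outer loop
   vertex 3.5 2.7 5.5
   vertex 5.4 0.5 2.4
   vertex 4.5 4.9 2.5
  endloop
 endfacet
 facet normal -0.297 0.903 -0.309
  outer loop
   vertex 2.5 3.9 1.5
   vertex 0.9 4.4 4.5
   vertex 4.5 4.9 2.5
  endloop
 endfacet
 facet normal 0.403 0.103 -0.909
  outer loop
   vertex 2.5 3.9 1.5
   vertex 4.5 4.9 2.5
   vertex 5.4 0.5 2.4
  endloop
 endfacet
 facet normal -0.596 -0.592 0.543
  outer loop
   vertex 4.4 0.6 4.2
   vertex 3.5 2.7 5.5
   vertex 0.9 4.4 4.5
  endloop
 endfacet
 facet normal 0.873 0.077 0.481
  outer loop
   vertex 4.4 0.6 4.2
   vertex 5.4 0.5 2.4
   vertex 3.5 2.7 5.5
  endloop
 endfacet
 facet normal 0.182 -0.104 -0.978
  outer loop
   vertex 3.2 2.3 1.8
   vertex 2.5 3.9 1.5
   vertex 5.4 0.5 2.4
  endloop
 endfacet
 facet normal -0.564 -0.780 -0.270
  outer loop
   vertex 3.2 2.3 1.8
   vertex 5.4 0.5 2.4
   vertex 4.4 0.6 4.2
  endloop
 endfacet
 facet normal -0.825 -0.430 -0.368
  outer loop
   vertex 3.2 2.3 1.8
   vertex 0.9 4.4 4.5
   vertex 2.5 3.9 1.5
  endloop
 endfacet
 facet normal -0.736 -0.669 -0.106
  outer loop
   vertex 3.2 2.3 1.8
   vertex 4.4 0.6 4.2
   vertex 0.9 4.4 4.5
  endloop
 endfacet
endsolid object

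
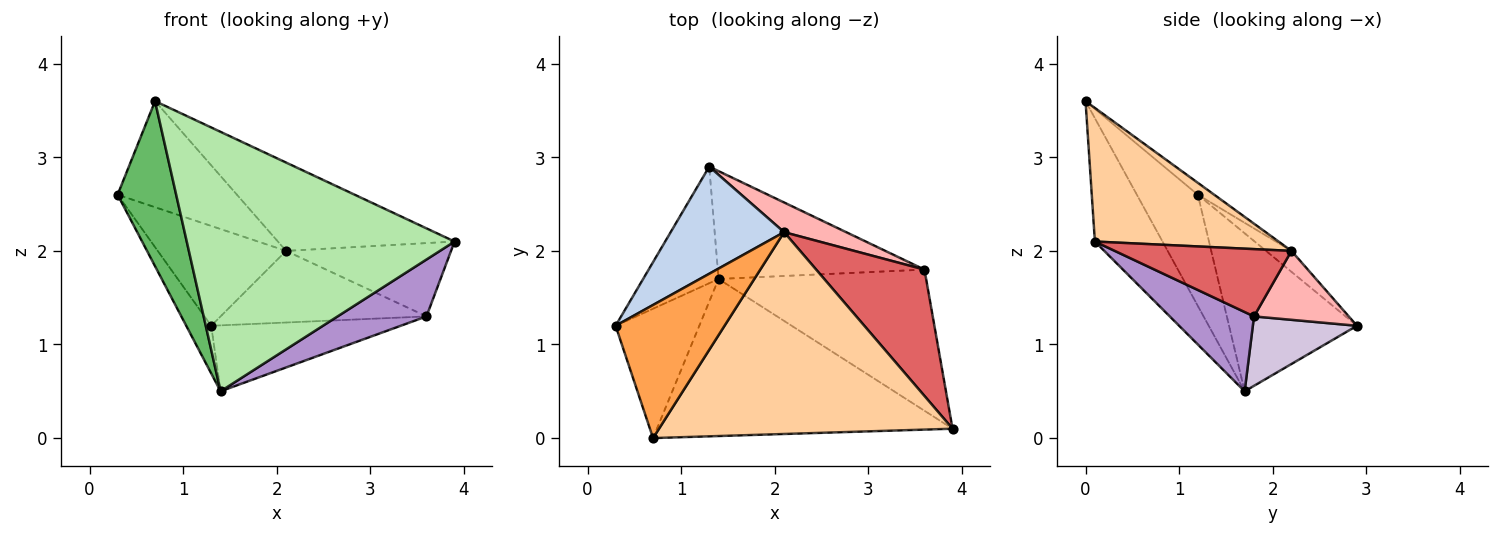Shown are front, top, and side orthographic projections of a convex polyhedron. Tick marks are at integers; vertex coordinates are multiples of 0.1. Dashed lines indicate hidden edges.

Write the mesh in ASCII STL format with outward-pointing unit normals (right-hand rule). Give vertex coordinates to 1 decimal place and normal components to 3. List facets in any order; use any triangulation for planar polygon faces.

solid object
 facet normal -0.889 0.173 -0.424
  outer loop
   vertex 1.4 1.7 0.5
   vertex 0.3 1.2 2.6
   vertex 1.3 2.9 1.2
  endloop
 endfacet
 facet normal -0.134 0.676 0.725
  outer loop
   vertex 2.1 2.2 2.0
   vertex 1.3 2.9 1.2
   vertex 0.3 1.2 2.6
  endloop
 endfacet
 facet normal -0.085 0.621 0.779
  outer loop
   vertex 0.7 0.0 3.6
   vertex 2.1 2.2 2.0
   vertex 0.3 1.2 2.6
  endloop
 endfacet
 facet normal 0.385 0.370 0.846
  outer loop
   vertex 0.7 0.0 3.6
   vertex 3.9 0.1 2.1
   vertex 2.1 2.2 2.0
  endloop
 endfacet
 facet normal -0.634 -0.609 -0.477
  outer loop
   vertex 0.7 0.0 3.6
   vertex 0.3 1.2 2.6
   vertex 1.4 1.7 0.5
  endloop
 endfacet
 facet normal -0.211 -0.836 -0.506
  outer loop
   vertex 0.7 0.0 3.6
   vertex 1.4 1.7 0.5
   vertex 3.9 0.1 2.1
  endloop
 endfacet
 facet normal 0.473 0.442 0.762
  outer loop
   vertex 3.6 1.8 1.3
   vertex 2.1 2.2 2.0
   vertex 3.9 0.1 2.1
  endloop
 endfacet
 facet normal 0.391 0.850 0.353
  outer loop
   vertex 3.6 1.8 1.3
   vertex 1.3 2.9 1.2
   vertex 2.1 2.2 2.0
  endloop
 endfacet
 facet normal 0.334 -0.352 -0.874
  outer loop
   vertex 3.6 1.8 1.3
   vertex 3.9 0.1 2.1
   vertex 1.4 1.7 0.5
  endloop
 endfacet
 facet normal 0.275 0.501 -0.820
  outer loop
   vertex 3.6 1.8 1.3
   vertex 1.4 1.7 0.5
   vertex 1.3 2.9 1.2
  endloop
 endfacet
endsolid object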